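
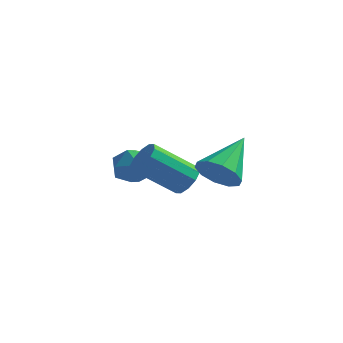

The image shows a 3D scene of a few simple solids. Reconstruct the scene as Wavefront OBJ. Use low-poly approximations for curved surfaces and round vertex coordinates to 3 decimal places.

v -2.903 0.721 0.974
v -2.202 0.817 1.138
v -2.878 -0.337 1.482
v -2.177 -0.241 1.646
v -2.685 0.155 1.979
v -2.7 0.809 1.666
v -2.38 -0.329 0.954
v -2.395 0.325 0.641
v -1.879 0.167 1.125
v -2.067 0.467 1.759
v -3.013 0.013 0.861
v -3.201 0.313 1.495
v 0.793 -1.957 2.64
v 1.382 -2.258 2.925
v 1.087 -0.603 3.46
v 1.5 -2.055 2.547
v 1.348 -1.814 2.205
v 0.984 -1.628 2.029
v 0.547 -1.568 2.086
v 0.204 -1.656 2.355
v 0.086 -1.859 2.733
v 0.237 -2.1 3.075
v 0.601 -2.286 3.251
v 1.038 -2.346 3.194
v -0.8 0.042 1.126
v -0.551 0.315 1.561
v -1.711 -0.23 2.568
v -1.96 -0.502 2.134
v -0.783 0.535 1.412
v -1.943 -0.01 2.42
v -1.021 0.567 1.155
v -2.181 0.022 2.162
v -1.175 0.398 0.887
v -2.335 -0.147 1.894
v -1.186 0.094 0.71
v -2.346 -0.451 1.717
v -1.049 -0.23 0.692
v -2.209 -0.775 1.699
v -0.817 -0.45 0.84
v -1.977 -0.995 1.848
v -0.579 -0.482 1.098
v -1.739 -1.027 2.105
v -0.425 -0.313 1.366
v -1.585 -0.858 2.373
v -0.414 -0.009 1.543
v -1.574 -0.554 2.55
f 1 12 6
f 1 6 2
f 1 2 8
f 1 8 11
f 1 11 12
f 2 6 10
f 6 12 5
f 12 11 3
f 11 8 7
f 8 2 9
f 4 10 5
f 4 5 3
f 4 3 7
f 4 7 9
f 4 9 10
f 5 10 6
f 3 5 12
f 7 3 11
f 9 7 8
f 10 9 2
f 14 13 16
f 14 16 15
f 16 13 17
f 16 17 15
f 17 13 18
f 17 18 15
f 18 13 19
f 18 19 15
f 19 13 20
f 19 20 15
f 20 13 21
f 20 21 15
f 21 13 22
f 21 22 15
f 22 13 23
f 22 23 15
f 23 13 24
f 23 24 15
f 24 13 14
f 24 14 15
f 26 25 29
f 26 29 27
f 27 29 30
f 27 30 28
f 29 25 31
f 29 31 30
f 30 31 32
f 30 32 28
f 31 25 33
f 31 33 32
f 32 33 34
f 32 34 28
f 33 25 35
f 33 35 34
f 34 35 36
f 34 36 28
f 35 25 37
f 35 37 36
f 36 37 38
f 36 38 28
f 37 25 39
f 37 39 38
f 38 39 40
f 38 40 28
f 39 25 41
f 39 41 40
f 40 41 42
f 40 42 28
f 41 25 43
f 41 43 42
f 42 43 44
f 42 44 28
f 43 25 45
f 43 45 44
f 44 45 46
f 44 46 28
f 45 25 26
f 45 26 46
f 46 26 27
f 46 27 28



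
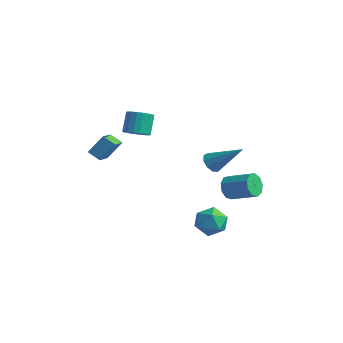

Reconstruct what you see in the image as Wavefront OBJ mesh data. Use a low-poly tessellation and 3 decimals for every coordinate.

v 2.112 1.327 1.194
v 2.528 0.915 0.911
v 3.628 1.953 2.506
v 2.541 1.309 0.706
v 2.354 1.712 0.73
v 2.054 1.934 0.971
v 1.781 1.872 1.316
v 1.663 1.555 1.605
v 1.755 1.131 1.701
v 2.014 0.798 1.56
v 2.319 0.713 1.248
v -3.7 -1.644 1.032
v -3.276 -0.938 2.05
v -4.214 -0.537 0.478
v -3.789 0.169 1.497
v -2.991 -1.509 0.643
v -2.566 -0.803 1.662
v -3.504 -0.402 0.09
v -3.08 0.304 1.108
v -2.878 1.171 1.49
v -2.187 1.114 1.748
v -2.53 1.811 2.827
v -3.222 1.869 2.57
v -2.177 1.392 1.571
v -2.52 2.089 2.65
v -2.305 1.626 1.379
v -2.649 2.323 2.458
v -2.547 1.77 1.209
v -2.891 2.468 2.288
v -2.855 1.796 1.094
v -3.199 2.493 2.173
v -3.167 1.698 1.058
v -3.511 2.395 2.137
v -3.423 1.495 1.108
v -3.766 2.193 2.187
v -3.57 1.229 1.233
v -3.913 1.926 2.312
v -3.58 0.951 1.41
v -3.923 1.648 2.489
v -3.451 0.717 1.602
v -3.795 1.414 2.681
v -3.209 0.572 1.772
v -3.553 1.27 2.851
v -2.901 0.547 1.887
v -3.245 1.244 2.966
v -2.589 0.645 1.923
v -2.933 1.342 3.002
v -2.334 0.847 1.873
v -2.677 1.545 2.952
v 3.507 0.485 -1.802
v 4.232 0.063 -1.343
v 2.888 -0.903 -2.097
v 3.613 -1.325 -1.638
v 2.97 -0.812 -1.148
v 3.353 0.046 -0.966
v 3.767 -0.886 -2.474
v 4.15 -0.028 -2.292
v 4.393 -0.784 -1.758
v 3.901 -0.738 -0.939
v 3.219 -0.102 -2.501
v 2.727 -0.056 -1.682
v 2.374 2.411 -1.088
v 2.582 2.734 -1.732
v 3.995 3.092 -1.096
v 3.786 2.769 -0.452
v 2.357 3.08 -1.427
v 3.77 3.437 -0.791
v 2.14 3.113 -0.963
v 3.553 3.47 -0.327
v 2.032 2.818 -0.558
v 3.445 3.175 0.078
v 2.084 2.332 -0.401
v 3.497 2.69 0.235
v 2.272 1.884 -0.565
v 3.684 2.241 0.071
v 2.507 1.682 -0.974
v 3.92 2.04 -0.338
v 2.68 1.822 -1.436
v 4.092 2.179 -0.8
v 2.709 2.237 -1.736
v 4.122 2.595 -1.1
f 2 1 4
f 2 4 3
f 4 1 5
f 4 5 3
f 5 1 6
f 5 6 3
f 6 1 7
f 6 7 3
f 7 1 8
f 7 8 3
f 8 1 9
f 8 9 3
f 9 1 10
f 9 10 3
f 10 1 11
f 10 11 3
f 11 1 2
f 11 2 3
f 13 15 12
f 16 13 12
f 12 15 14
f 14 16 12
f 13 19 15
f 17 13 16
f 17 19 13
f 15 19 14
f 18 16 14
f 14 19 18
f 18 17 16
f 19 17 18
f 21 20 24
f 21 24 22
f 22 24 25
f 22 25 23
f 24 20 26
f 24 26 25
f 25 26 27
f 25 27 23
f 26 20 28
f 26 28 27
f 27 28 29
f 27 29 23
f 28 20 30
f 28 30 29
f 29 30 31
f 29 31 23
f 30 20 32
f 30 32 31
f 31 32 33
f 31 33 23
f 32 20 34
f 32 34 33
f 33 34 35
f 33 35 23
f 34 20 36
f 34 36 35
f 35 36 37
f 35 37 23
f 36 20 38
f 36 38 37
f 37 38 39
f 37 39 23
f 38 20 40
f 38 40 39
f 39 40 41
f 39 41 23
f 40 20 42
f 40 42 41
f 41 42 43
f 41 43 23
f 42 20 44
f 42 44 43
f 43 44 45
f 43 45 23
f 44 20 46
f 44 46 45
f 45 46 47
f 45 47 23
f 46 20 48
f 46 48 47
f 47 48 49
f 47 49 23
f 48 20 21
f 48 21 49
f 49 21 22
f 49 22 23
f 50 61 55
f 50 55 51
f 50 51 57
f 50 57 60
f 50 60 61
f 51 55 59
f 55 61 54
f 61 60 52
f 60 57 56
f 57 51 58
f 53 59 54
f 53 54 52
f 53 52 56
f 53 56 58
f 53 58 59
f 54 59 55
f 52 54 61
f 56 52 60
f 58 56 57
f 59 58 51
f 63 62 66
f 63 66 64
f 64 66 67
f 64 67 65
f 66 62 68
f 66 68 67
f 67 68 69
f 67 69 65
f 68 62 70
f 68 70 69
f 69 70 71
f 69 71 65
f 70 62 72
f 70 72 71
f 71 72 73
f 71 73 65
f 72 62 74
f 72 74 73
f 73 74 75
f 73 75 65
f 74 62 76
f 74 76 75
f 75 76 77
f 75 77 65
f 76 62 78
f 76 78 77
f 77 78 79
f 77 79 65
f 78 62 80
f 78 80 79
f 79 80 81
f 79 81 65
f 80 62 63
f 80 63 81
f 81 63 64
f 81 64 65



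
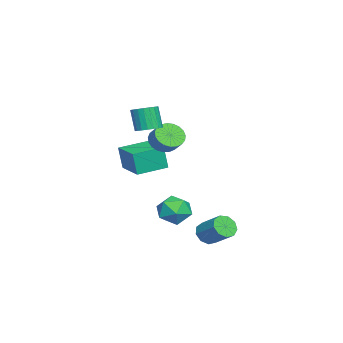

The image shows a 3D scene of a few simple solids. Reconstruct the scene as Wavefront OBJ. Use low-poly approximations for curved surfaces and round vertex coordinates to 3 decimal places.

v -1.569 -0.208 1.595
v -1.182 0.24 0.866
v -0.543 0.777 1.536
v -0.931 0.328 2.265
v -1.478 0.477 0.959
v -0.839 1.014 1.629
v -1.79 0.596 1.162
v -1.152 1.133 1.832
v -2.065 0.575 1.439
v -1.426 1.112 2.109
v -2.253 0.419 1.744
v -1.614 0.956 2.414
v -2.323 0.155 2.023
v -1.685 0.691 2.693
v -2.263 -0.173 2.228
v -1.625 0.364 2.898
v -2.083 -0.506 2.324
v -1.444 0.03 2.994
v -1.814 -0.788 2.293
v -1.176 -0.252 2.963
v -1.503 -0.97 2.142
v -0.864 -0.433 2.812
v -1.203 -1.02 1.896
v -0.564 -0.483 2.566
v -0.967 -0.93 1.598
v -0.328 -0.393 2.268
v -0.835 -0.715 1.3
v -0.196 -0.178 1.97
v -0.829 -0.412 1.053
v -0.19 0.125 1.722
v -0.952 -0.074 0.899
v -0.313 0.462 1.569
v -3.233 -2.963 -1.312
v -3.198 -3.214 0.278
v -4.376 -1.383 -1.037
v -4.342 -1.633 0.553
v -1.458 -1.707 -1.153
v -1.424 -1.957 0.437
v -2.602 -0.126 -0.878
v -2.567 -0.377 0.712
v 0.922 1.767 -2.245
v 1.896 2.119 -2.711
v 1.464 0.021 -2.429
v 2.438 0.373 -2.895
v 2.233 0.562 -1.794
v 1.899 1.642 -1.68
v 1.461 0.498 -3.46
v 1.127 1.578 -3.346
v 2.23 1.334 -3.461
v 2.707 1.374 -2.431
v 0.653 0.766 -2.709
v 1.13 0.806 -1.679
v 1.882 2.971 -4.132
v 2.383 3.133 -4.747
v 3.199 4.271 -3.784
v 2.698 4.109 -3.168
v 1.942 3.467 -4.769
v 2.758 4.605 -3.806
v 1.473 3.57 -4.493
v 2.289 4.708 -3.529
v 1.195 3.392 -4.047
v 2.011 4.53 -3.084
v 1.239 3.017 -3.642
v 2.055 4.155 -2.678
v 1.583 2.621 -3.465
v 2.399 3.759 -2.502
v 2.068 2.388 -3.601
v 2.884 3.526 -2.637
v 2.465 2.428 -3.985
v 3.281 3.567 -3.021
v 2.59 2.722 -4.437
v 3.406 3.861 -3.474
v 0.068 -0.7 2.968
v 0.686 -1.206 3.009
v 0.31 -1.546 4.474
v -0.308 -1.04 4.432
v 0.824 -0.921 3.111
v 0.447 -1.26 4.575
v 0.83 -0.597 3.187
v 0.454 -0.937 4.652
v 0.705 -0.292 3.226
v 0.329 -0.631 4.691
v 0.47 -0.056 3.22
v 0.094 -0.396 4.685
v 0.165 0.067 3.17
v -0.211 -0.272 4.635
v -0.156 0.058 3.086
v -0.532 -0.281 4.551
v -0.439 -0.082 2.981
v -0.815 -0.421 4.445
v -0.634 -0.329 2.873
v -1.01 -0.668 4.338
v -0.708 -0.64 2.782
v -1.084 -0.98 4.247
v -0.647 -0.962 2.723
v -1.024 -1.301 4.188
v -0.463 -1.239 2.706
v -0.839 -1.578 4.171
v -0.187 -1.422 2.735
v -0.563 -1.761 4.2
v 0.133 -1.481 2.804
v -0.243 -1.82 4.268
v 0.442 -1.404 2.901
v 0.066 -1.744 4.365
f 2 1 5
f 2 5 3
f 3 5 6
f 3 6 4
f 5 1 7
f 5 7 6
f 6 7 8
f 6 8 4
f 7 1 9
f 7 9 8
f 8 9 10
f 8 10 4
f 9 1 11
f 9 11 10
f 10 11 12
f 10 12 4
f 11 1 13
f 11 13 12
f 12 13 14
f 12 14 4
f 13 1 15
f 13 15 14
f 14 15 16
f 14 16 4
f 15 1 17
f 15 17 16
f 16 17 18
f 16 18 4
f 17 1 19
f 17 19 18
f 18 19 20
f 18 20 4
f 19 1 21
f 19 21 20
f 20 21 22
f 20 22 4
f 21 1 23
f 21 23 22
f 22 23 24
f 22 24 4
f 23 1 25
f 23 25 24
f 24 25 26
f 24 26 4
f 25 1 27
f 25 27 26
f 26 27 28
f 26 28 4
f 27 1 29
f 27 29 28
f 28 29 30
f 28 30 4
f 29 1 31
f 29 31 30
f 30 31 32
f 30 32 4
f 31 1 2
f 31 2 32
f 32 2 3
f 32 3 4
f 34 36 33
f 37 34 33
f 33 36 35
f 35 37 33
f 34 40 36
f 38 34 37
f 38 40 34
f 36 40 35
f 39 37 35
f 35 40 39
f 39 38 37
f 40 38 39
f 41 52 46
f 41 46 42
f 41 42 48
f 41 48 51
f 41 51 52
f 42 46 50
f 46 52 45
f 52 51 43
f 51 48 47
f 48 42 49
f 44 50 45
f 44 45 43
f 44 43 47
f 44 47 49
f 44 49 50
f 45 50 46
f 43 45 52
f 47 43 51
f 49 47 48
f 50 49 42
f 54 53 57
f 54 57 55
f 55 57 58
f 55 58 56
f 57 53 59
f 57 59 58
f 58 59 60
f 58 60 56
f 59 53 61
f 59 61 60
f 60 61 62
f 60 62 56
f 61 53 63
f 61 63 62
f 62 63 64
f 62 64 56
f 63 53 65
f 63 65 64
f 64 65 66
f 64 66 56
f 65 53 67
f 65 67 66
f 66 67 68
f 66 68 56
f 67 53 69
f 67 69 68
f 68 69 70
f 68 70 56
f 69 53 71
f 69 71 70
f 70 71 72
f 70 72 56
f 71 53 54
f 71 54 72
f 72 54 55
f 72 55 56
f 74 73 77
f 74 77 75
f 75 77 78
f 75 78 76
f 77 73 79
f 77 79 78
f 78 79 80
f 78 80 76
f 79 73 81
f 79 81 80
f 80 81 82
f 80 82 76
f 81 73 83
f 81 83 82
f 82 83 84
f 82 84 76
f 83 73 85
f 83 85 84
f 84 85 86
f 84 86 76
f 85 73 87
f 85 87 86
f 86 87 88
f 86 88 76
f 87 73 89
f 87 89 88
f 88 89 90
f 88 90 76
f 89 73 91
f 89 91 90
f 90 91 92
f 90 92 76
f 91 73 93
f 91 93 92
f 92 93 94
f 92 94 76
f 93 73 95
f 93 95 94
f 94 95 96
f 94 96 76
f 95 73 97
f 95 97 96
f 96 97 98
f 96 98 76
f 97 73 99
f 97 99 98
f 98 99 100
f 98 100 76
f 99 73 101
f 99 101 100
f 100 101 102
f 100 102 76
f 101 73 103
f 101 103 102
f 102 103 104
f 102 104 76
f 103 73 74
f 103 74 104
f 104 74 75
f 104 75 76



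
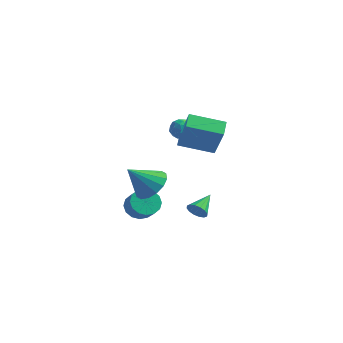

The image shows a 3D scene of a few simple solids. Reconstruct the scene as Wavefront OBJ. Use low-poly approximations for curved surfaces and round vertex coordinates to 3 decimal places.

v -4.253 -0.577 -3.454
v -3.939 -1.118 -4.088
v -3.253 -1.643 -3.299
v -3.567 -1.103 -2.666
v -3.657 -0.754 -4.091
v -2.971 -1.279 -3.303
v -3.534 -0.343 -3.924
v -2.848 -0.868 -3.135
v -3.604 0.006 -3.631
v -2.918 -0.52 -2.842
v -3.848 0.198 -3.29
v -3.162 -0.327 -2.502
v -4.201 0.183 -2.994
v -3.514 -0.343 -2.205
v -4.567 -0.037 -2.821
v -3.881 -0.562 -2.032
v -4.849 -0.401 -2.817
v -4.163 -0.926 -2.029
v -4.972 -0.812 -2.985
v -4.286 -1.337 -2.196
v -4.902 -1.16 -3.278
v -4.216 -1.686 -2.489
v -4.658 -1.353 -3.618
v -3.972 -1.878 -2.83
v -4.306 -1.337 -3.915
v -3.619 -1.863 -3.126
v -2.81 1.438 2.337
v -2.115 1.46 2.228
v -2.785 0.3 2.272
v -2.09 0.322 2.163
v -2.353 0.498 2.792
v -2.368 1.201 2.832
v -2.532 0.559 1.668
v -2.547 1.262 1.708
v -1.942 0.916 1.814
v -1.832 0.879 2.509
v -3.068 0.881 1.991
v -2.958 0.844 2.686
v -2.465 1.549 2.288
v -2.435 0.211 2.212
v -2.59 0.315 2.582
v -2.181 0.328 2.517
v -2.614 1.397 2.644
v -2.205 1.41 2.579
v -2.345 0.844 2.911
v -2.695 0.35 1.921
v -2.286 0.363 1.856
v -2.719 1.432 1.983
v -2.31 1.445 1.918
v -2.555 0.916 1.589
v -1.955 1.242 1.981
v -1.94 0.573 1.942
v -2.2 0.712 1.652
v -2.209 1.126 1.675
v -1.89 1.22 2.389
v -1.875 0.551 2.351
v -2.03 0.655 2.721
v -2.039 1.068 2.744
v -1.788 0.901 2.146
v -3.025 1.209 2.149
v -3.01 0.54 2.111
v -2.861 0.692 1.756
v -2.87 1.105 1.779
v -2.96 1.187 2.558
v -2.945 0.518 2.519
v -2.691 0.634 2.825
v -2.7 1.048 2.848
v -3.112 0.859 2.354
v 0.168 -2.511 -1.578
v 0.475 -2.753 -1.097
v 0.292 -1.209 -1.002
v 0.702 -2.68 -1.312
v 0.786 -2.561 -1.598
v 0.704 -2.429 -1.879
v 0.478 -2.319 -2.079
v 0.17 -2.261 -2.145
v -0.139 -2.269 -2.059
v -0.366 -2.343 -1.844
v -0.45 -2.462 -1.558
v -0.368 -2.594 -1.277
v -0.142 -2.704 -1.077
v 0.166 -2.762 -1.011
v -1.369 -1.744 2.558
v -0.624 -2.211 4.354
v -1.679 -0.792 2.934
v -0.934 -1.259 4.73
v 0.394 -0.961 2.03
v 1.139 -1.428 3.826
v 0.084 -0.009 2.406
v 0.829 -0.476 4.202
v -2.662 -2.173 -0.551
v -1.785 -2.102 0.11
v -3.618 -3.027 0.811
v -2.08 -1.623 0.204
v -2.53 -1.292 0.095
v -3.016 -1.197 -0.186
v -3.407 -1.363 -0.565
v -3.598 -1.746 -0.94
v -3.539 -2.244 -1.211
v -3.245 -2.722 -1.305
v -2.794 -3.053 -1.196
v -2.308 -3.149 -0.915
v -1.917 -2.982 -0.536
v -1.726 -2.599 -0.161
f 2 1 5
f 2 5 3
f 3 5 6
f 3 6 4
f 5 1 7
f 5 7 6
f 6 7 8
f 6 8 4
f 7 1 9
f 7 9 8
f 8 9 10
f 8 10 4
f 9 1 11
f 9 11 10
f 10 11 12
f 10 12 4
f 11 1 13
f 11 13 12
f 12 13 14
f 12 14 4
f 13 1 15
f 13 15 14
f 14 15 16
f 14 16 4
f 15 1 17
f 15 17 16
f 16 17 18
f 16 18 4
f 17 1 19
f 17 19 18
f 18 19 20
f 18 20 4
f 19 1 21
f 19 21 20
f 20 21 22
f 20 22 4
f 21 1 23
f 21 23 22
f 22 23 24
f 22 24 4
f 23 1 25
f 23 25 24
f 24 25 26
f 24 26 4
f 25 1 2
f 25 2 26
f 26 2 3
f 26 3 4
f 27 64 43
f 64 38 67
f 43 67 32
f 64 67 43
f 27 43 39
f 43 32 44
f 39 44 28
f 43 44 39
f 27 39 48
f 39 28 49
f 48 49 34
f 39 49 48
f 27 48 60
f 48 34 63
f 60 63 37
f 48 63 60
f 27 60 64
f 60 37 68
f 64 68 38
f 60 68 64
f 28 44 55
f 44 32 58
f 55 58 36
f 44 58 55
f 32 67 45
f 67 38 66
f 45 66 31
f 67 66 45
f 38 68 65
f 68 37 61
f 65 61 29
f 68 61 65
f 37 63 62
f 63 34 50
f 62 50 33
f 63 50 62
f 34 49 54
f 49 28 51
f 54 51 35
f 49 51 54
f 30 56 42
f 56 36 57
f 42 57 31
f 56 57 42
f 30 42 40
f 42 31 41
f 40 41 29
f 42 41 40
f 30 40 47
f 40 29 46
f 47 46 33
f 40 46 47
f 30 47 52
f 47 33 53
f 52 53 35
f 47 53 52
f 30 52 56
f 52 35 59
f 56 59 36
f 52 59 56
f 31 57 45
f 57 36 58
f 45 58 32
f 57 58 45
f 29 41 65
f 41 31 66
f 65 66 38
f 41 66 65
f 33 46 62
f 46 29 61
f 62 61 37
f 46 61 62
f 35 53 54
f 53 33 50
f 54 50 34
f 53 50 54
f 36 59 55
f 59 35 51
f 55 51 28
f 59 51 55
f 70 69 72
f 70 72 71
f 72 69 73
f 72 73 71
f 73 69 74
f 73 74 71
f 74 69 75
f 74 75 71
f 75 69 76
f 75 76 71
f 76 69 77
f 76 77 71
f 77 69 78
f 77 78 71
f 78 69 79
f 78 79 71
f 79 69 80
f 79 80 71
f 80 69 81
f 80 81 71
f 81 69 82
f 81 82 71
f 82 69 70
f 82 70 71
f 84 86 83
f 87 84 83
f 83 86 85
f 85 87 83
f 84 90 86
f 88 84 87
f 88 90 84
f 86 90 85
f 89 87 85
f 85 90 89
f 89 88 87
f 90 88 89
f 92 91 94
f 92 94 93
f 94 91 95
f 94 95 93
f 95 91 96
f 95 96 93
f 96 91 97
f 96 97 93
f 97 91 98
f 97 98 93
f 98 91 99
f 98 99 93
f 99 91 100
f 99 100 93
f 100 91 101
f 100 101 93
f 101 91 102
f 101 102 93
f 102 91 103
f 102 103 93
f 103 91 104
f 103 104 93
f 104 91 92
f 104 92 93



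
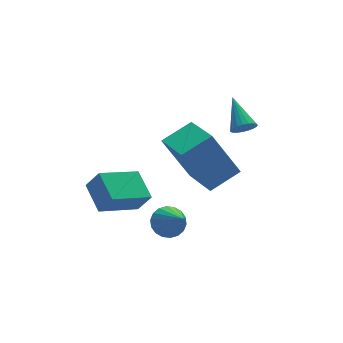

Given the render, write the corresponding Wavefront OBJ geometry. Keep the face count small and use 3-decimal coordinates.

v 1.483 -1.729 -0.747
v 0.609 -1.118 1.143
v 1.624 0.168 -1.295
v 0.751 0.78 0.594
v 2.769 -1.66 -0.174
v 1.896 -1.048 1.715
v 2.911 0.238 -0.723
v 2.037 0.849 1.167
v 2.765 -1.834 2.39
v 3.056 -1.627 2.012
v 2.955 -0.606 3.21
v 2.858 -1.56 1.958
v 2.643 -1.541 1.978
v 2.45 -1.572 2.07
v 2.311 -1.648 2.217
v 2.25 -1.757 2.393
v 2.279 -1.879 2.57
v 2.391 -1.994 2.715
v 2.568 -2.08 2.803
v 2.779 -2.125 2.821
v 2.988 -2.119 2.764
v 3.157 -2.064 2.642
v 3.259 -1.969 2.476
v 3.276 -1.851 2.296
v 3.204 -1.73 2.131
v -0.299 0.669 -2.912
v -2.01 0.461 -2.24
v -0.231 1.937 -2.347
v -1.942 1.729 -1.675
v 0.082 0.271 -2.065
v -1.629 0.063 -1.393
v 0.15 1.539 -1.5
v -1.561 1.331 -0.828
v -0.324 -1.922 -1.689
v 0.299 -2.134 -1.895
v -0.376 -3.238 -0.491
v 0.366 -1.934 -1.672
v 0.295 -1.731 -1.452
v 0.102 -1.566 -1.28
v -0.175 -1.472 -1.188
v -0.482 -1.467 -1.196
v -0.758 -1.552 -1.301
v -0.948 -1.71 -1.483
v -1.014 -1.911 -1.706
v -0.943 -2.113 -1.926
v -0.75 -2.278 -2.098
v -0.473 -2.373 -2.19
v -0.166 -2.378 -2.182
v 0.11 -2.293 -2.077
f 2 4 1
f 5 2 1
f 1 4 3
f 3 5 1
f 2 8 4
f 6 2 5
f 6 8 2
f 4 8 3
f 7 5 3
f 3 8 7
f 7 6 5
f 8 6 7
f 10 9 12
f 10 12 11
f 12 9 13
f 12 13 11
f 13 9 14
f 13 14 11
f 14 9 15
f 14 15 11
f 15 9 16
f 15 16 11
f 16 9 17
f 16 17 11
f 17 9 18
f 17 18 11
f 18 9 19
f 18 19 11
f 19 9 20
f 19 20 11
f 20 9 21
f 20 21 11
f 21 9 22
f 21 22 11
f 22 9 23
f 22 23 11
f 23 9 24
f 23 24 11
f 24 9 25
f 24 25 11
f 25 9 10
f 25 10 11
f 27 29 26
f 30 27 26
f 26 29 28
f 28 30 26
f 27 33 29
f 31 27 30
f 31 33 27
f 29 33 28
f 32 30 28
f 28 33 32
f 32 31 30
f 33 31 32
f 35 34 37
f 35 37 36
f 37 34 38
f 37 38 36
f 38 34 39
f 38 39 36
f 39 34 40
f 39 40 36
f 40 34 41
f 40 41 36
f 41 34 42
f 41 42 36
f 42 34 43
f 42 43 36
f 43 34 44
f 43 44 36
f 44 34 45
f 44 45 36
f 45 34 46
f 45 46 36
f 46 34 47
f 46 47 36
f 47 34 48
f 47 48 36
f 48 34 49
f 48 49 36
f 49 34 35
f 49 35 36



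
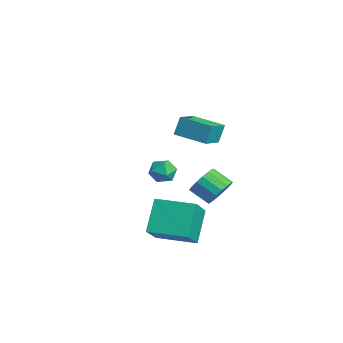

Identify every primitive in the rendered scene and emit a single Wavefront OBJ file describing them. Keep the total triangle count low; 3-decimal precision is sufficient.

v 3.317 -2.967 -2.809
v 2.3 -2.116 -1.169
v 1.966 -1.932 -4.186
v 0.948 -1.08 -2.545
v 4.672 -1.26 -2.855
v 3.654 -0.408 -1.214
v 3.32 -0.224 -4.231
v 2.303 0.627 -2.591
v -2.643 0.876 -2.158
v -1.969 0.816 -1.658
v -2.791 -0.476 -2.122
v -2.117 -0.536 -1.622
v -2.826 -0.19 -1.332
v -2.735 0.646 -1.354
v -2.025 -0.306 -2.426
v -1.934 0.53 -2.448
v -1.587 0.085 -1.824
v -2.082 0.157 -1.148
v -2.678 0.183 -2.632
v -3.173 0.255 -1.956
v 2.32 -1.091 3.193
v 2.174 -0.694 4.252
v 1.366 0.005 2.651
v 1.22 0.401 3.71
v 3.72 0.019 2.97
v 3.574 0.415 4.029
v 2.766 1.114 2.428
v 2.62 1.511 3.487
v 2.167 1.512 -1.543
v 2.712 0.766 -1.644
v 1.878 0.061 -0.938
v 1.333 0.808 -0.837
v 2.864 0.959 -1.273
v 2.03 0.254 -0.567
v 2.855 1.278 -0.963
v 2.022 0.574 -0.257
v 2.689 1.652 -0.786
v 1.856 0.947 -0.081
v 2.404 1.993 -0.783
v 1.57 1.289 -0.077
v 2.064 2.224 -0.954
v 1.23 1.52 -0.248
v 1.748 2.293 -1.259
v 0.914 1.588 -0.554
v 1.527 2.182 -1.63
v 0.694 1.477 -0.924
v 1.454 1.918 -1.981
v 0.62 1.213 -1.275
v 1.543 1.561 -2.231
v 0.709 0.856 -1.525
v 1.776 1.193 -2.324
v 0.942 0.488 -1.618
v 2.098 0.898 -2.238
v 1.264 0.193 -1.532
v 2.436 0.744 -1.992
v 1.602 0.039 -1.287
f 2 4 1
f 5 2 1
f 1 4 3
f 3 5 1
f 2 8 4
f 6 2 5
f 6 8 2
f 4 8 3
f 7 5 3
f 3 8 7
f 7 6 5
f 8 6 7
f 9 20 14
f 9 14 10
f 9 10 16
f 9 16 19
f 9 19 20
f 10 14 18
f 14 20 13
f 20 19 11
f 19 16 15
f 16 10 17
f 12 18 13
f 12 13 11
f 12 11 15
f 12 15 17
f 12 17 18
f 13 18 14
f 11 13 20
f 15 11 19
f 17 15 16
f 18 17 10
f 22 24 21
f 25 22 21
f 21 24 23
f 23 25 21
f 22 28 24
f 26 22 25
f 26 28 22
f 24 28 23
f 27 25 23
f 23 28 27
f 27 26 25
f 28 26 27
f 30 29 33
f 30 33 31
f 31 33 34
f 31 34 32
f 33 29 35
f 33 35 34
f 34 35 36
f 34 36 32
f 35 29 37
f 35 37 36
f 36 37 38
f 36 38 32
f 37 29 39
f 37 39 38
f 38 39 40
f 38 40 32
f 39 29 41
f 39 41 40
f 40 41 42
f 40 42 32
f 41 29 43
f 41 43 42
f 42 43 44
f 42 44 32
f 43 29 45
f 43 45 44
f 44 45 46
f 44 46 32
f 45 29 47
f 45 47 46
f 46 47 48
f 46 48 32
f 47 29 49
f 47 49 48
f 48 49 50
f 48 50 32
f 49 29 51
f 49 51 50
f 50 51 52
f 50 52 32
f 51 29 53
f 51 53 52
f 52 53 54
f 52 54 32
f 53 29 55
f 53 55 54
f 54 55 56
f 54 56 32
f 55 29 30
f 55 30 56
f 56 30 31
f 56 31 32



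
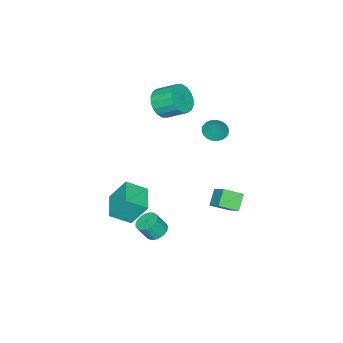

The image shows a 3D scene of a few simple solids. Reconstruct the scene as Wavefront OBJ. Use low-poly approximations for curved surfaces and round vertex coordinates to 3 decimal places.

v 0.613 -3.7 -4.904
v 1.484 -4.642 -4.108
v 0.158 -2.806 -3.35
v 1.029 -3.747 -2.553
v 1.991 -2.613 -5.127
v 2.862 -3.554 -4.33
v 1.536 -1.718 -3.572
v 2.407 -2.66 -2.776
v -4.224 -1.14 -0.033
v -3.756 -0.602 -0.418
v -3.756 -0.64 1.233
v -4.043 -0.43 -0.38
v -4.361 -0.381 -0.282
v -4.656 -0.463 -0.141
v -4.876 -0.662 0.019
v -4.983 -0.943 0.169
v -4.959 -1.259 0.285
v -4.808 -1.554 0.345
v -4.556 -1.777 0.34
v -4.246 -1.89 0.271
v -3.933 -1.874 0.148
v -3.67 -1.73 -0.005
v -3.503 -1.484 -0.164
v -3.46 -1.179 -0.3
v -3.55 -0.867 -0.39
v -2.688 1.392 -3.565
v -1.912 0.507 -3.037
v -2.129 2.434 -2.642
v -1.353 1.549 -2.114
v -1.847 1.651 -4.366
v -1.071 0.766 -3.838
v -1.288 2.693 -3.443
v -0.512 1.808 -2.915
v 3.581 0.496 -2.939
v 4.202 0.341 -3.269
v 4.62 -0.07 -2.292
v 3.999 0.084 -1.961
v 4.25 0.62 -3.173
v 4.668 0.209 -2.195
v 4.183 0.878 -3.035
v 4.602 0.466 -2.058
v 4.012 1.07 -2.882
v 4.43 0.658 -1.904
v 3.767 1.162 -2.738
v 4.185 0.75 -1.76
v 3.489 1.139 -2.628
v 3.907 0.727 -1.651
v 3.227 1.005 -2.573
v 3.645 0.593 -1.595
v 3.026 0.783 -2.581
v 3.444 0.371 -1.603
v 2.921 0.511 -2.65
v 3.34 0.099 -1.673
v 2.931 0.237 -2.77
v 3.349 -0.175 -1.792
v 3.053 0.007 -2.918
v 3.471 -0.404 -1.941
v 3.266 -0.138 -3.071
v 3.684 -0.55 -2.093
v 3.533 -0.173 -3.2
v 3.951 -0.585 -2.223
v 3.809 -0.093 -3.284
v 4.227 -0.505 -2.307
v 4.046 0.089 -3.309
v 4.464 -0.323 -2.331
v -2.501 -3.776 2.285
v -1.913 -4.148 3.085
v -2.25 -2.895 3.915
v -2.839 -2.524 3.115
v -1.602 -3.898 2.833
v -1.939 -2.645 3.663
v -1.47 -3.623 2.473
v -1.807 -2.37 3.303
v -1.541 -3.38 2.076
v -1.878 -2.127 2.905
v -1.803 -3.214 1.72
v -2.14 -1.961 2.549
v -2.203 -3.16 1.476
v -2.54 -1.907 2.305
v -2.662 -3.229 1.392
v -2.999 -1.976 2.222
v -3.09 -3.405 1.485
v -3.427 -2.152 2.315
v -3.401 -3.655 1.737
v -3.738 -2.402 2.567
v -3.533 -3.93 2.097
v -3.87 -2.677 2.927
v -3.462 -4.173 2.495
v -3.799 -2.92 3.324
v -3.2 -4.339 2.851
v -3.537 -3.086 3.68
v -2.8 -4.393 3.095
v -3.137 -3.14 3.924
v -2.341 -4.324 3.178
v -2.678 -3.071 4.008
f 2 4 1
f 5 2 1
f 1 4 3
f 3 5 1
f 2 8 4
f 6 2 5
f 6 8 2
f 4 8 3
f 7 5 3
f 3 8 7
f 7 6 5
f 8 6 7
f 10 9 12
f 10 12 11
f 12 9 13
f 12 13 11
f 13 9 14
f 13 14 11
f 14 9 15
f 14 15 11
f 15 9 16
f 15 16 11
f 16 9 17
f 16 17 11
f 17 9 18
f 17 18 11
f 18 9 19
f 18 19 11
f 19 9 20
f 19 20 11
f 20 9 21
f 20 21 11
f 21 9 22
f 21 22 11
f 22 9 23
f 22 23 11
f 23 9 24
f 23 24 11
f 24 9 25
f 24 25 11
f 25 9 10
f 25 10 11
f 27 29 26
f 30 27 26
f 26 29 28
f 28 30 26
f 27 33 29
f 31 27 30
f 31 33 27
f 29 33 28
f 32 30 28
f 28 33 32
f 32 31 30
f 33 31 32
f 35 34 38
f 35 38 36
f 36 38 39
f 36 39 37
f 38 34 40
f 38 40 39
f 39 40 41
f 39 41 37
f 40 34 42
f 40 42 41
f 41 42 43
f 41 43 37
f 42 34 44
f 42 44 43
f 43 44 45
f 43 45 37
f 44 34 46
f 44 46 45
f 45 46 47
f 45 47 37
f 46 34 48
f 46 48 47
f 47 48 49
f 47 49 37
f 48 34 50
f 48 50 49
f 49 50 51
f 49 51 37
f 50 34 52
f 50 52 51
f 51 52 53
f 51 53 37
f 52 34 54
f 52 54 53
f 53 54 55
f 53 55 37
f 54 34 56
f 54 56 55
f 55 56 57
f 55 57 37
f 56 34 58
f 56 58 57
f 57 58 59
f 57 59 37
f 58 34 60
f 58 60 59
f 59 60 61
f 59 61 37
f 60 34 62
f 60 62 61
f 61 62 63
f 61 63 37
f 62 34 64
f 62 64 63
f 63 64 65
f 63 65 37
f 64 34 35
f 64 35 65
f 65 35 36
f 65 36 37
f 67 66 70
f 67 70 68
f 68 70 71
f 68 71 69
f 70 66 72
f 70 72 71
f 71 72 73
f 71 73 69
f 72 66 74
f 72 74 73
f 73 74 75
f 73 75 69
f 74 66 76
f 74 76 75
f 75 76 77
f 75 77 69
f 76 66 78
f 76 78 77
f 77 78 79
f 77 79 69
f 78 66 80
f 78 80 79
f 79 80 81
f 79 81 69
f 80 66 82
f 80 82 81
f 81 82 83
f 81 83 69
f 82 66 84
f 82 84 83
f 83 84 85
f 83 85 69
f 84 66 86
f 84 86 85
f 85 86 87
f 85 87 69
f 86 66 88
f 86 88 87
f 87 88 89
f 87 89 69
f 88 66 90
f 88 90 89
f 89 90 91
f 89 91 69
f 90 66 92
f 90 92 91
f 91 92 93
f 91 93 69
f 92 66 94
f 92 94 93
f 93 94 95
f 93 95 69
f 94 66 67
f 94 67 95
f 95 67 68
f 95 68 69



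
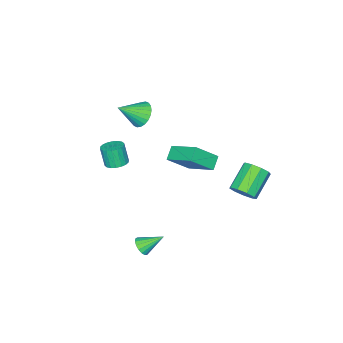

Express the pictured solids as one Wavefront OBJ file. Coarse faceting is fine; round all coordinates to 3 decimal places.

v 2.792 1.494 -3.983
v 3.239 1.895 -3.971
v 2.008 2.346 -3.177
v 3.085 1.971 -4.201
v 2.864 1.937 -4.381
v 2.626 1.803 -4.47
v 2.427 1.597 -4.447
v 2.311 1.368 -4.318
v 2.306 1.168 -4.112
v 2.412 1.043 -3.876
v 2.605 1.021 -3.665
v 2.841 1.108 -3.526
v 3.066 1.283 -3.492
v 3.228 1.507 -3.57
v 3.291 1.728 -3.743
v -0.051 2.617 2.433
v 0.98 2.011 3.495
v 0.007 4.299 3.334
v 1.039 3.694 4.397
v 0.621 2.866 1.923
v 1.653 2.261 2.986
v 0.68 4.549 2.825
v 1.711 3.943 3.887
v 1.014 -1.833 -0.125
v 1.502 -1.42 0.035
v 1.435 -1.793 1.205
v 0.946 -2.207 1.045
v 1.262 -1.255 0.074
v 1.195 -1.629 1.244
v 0.973 -1.205 0.073
v 0.906 -1.579 1.243
v 0.692 -1.279 0.033
v 0.624 -1.653 1.203
v 0.474 -1.463 -0.038
v 0.407 -1.837 1.132
v 0.363 -1.721 -0.126
v 0.296 -2.094 1.044
v 0.381 -2 -0.215
v 0.314 -2.374 0.955
v 0.525 -2.247 -0.285
v 0.458 -2.62 0.885
v 0.765 -2.411 -0.324
v 0.698 -2.785 0.846
v 1.054 -2.461 -0.323
v 0.987 -2.835 0.847
v 1.336 -2.387 -0.283
v 1.268 -2.761 0.887
v 1.553 -2.203 -0.212
v 1.486 -2.577 0.958
v 1.664 -1.946 -0.124
v 1.597 -2.319 1.046
v 1.646 -1.666 -0.035
v 1.579 -2.04 1.135
v -2.759 3.757 -1.981
v -2.455 4.28 -1.442
v -3.896 4.065 -0.42
v -4.201 3.543 -0.959
v -2.761 4.55 -1.817
v -4.202 4.336 -0.794
v -3.066 4.45 -2.268
v -4.507 4.235 -1.246
v -3.228 4.025 -2.585
v -4.669 3.811 -1.563
v -3.17 3.475 -2.62
v -4.612 3.261 -1.597
v -2.921 3.057 -2.355
v -4.362 2.843 -1.333
v -2.596 2.967 -1.916
v -4.037 2.752 -0.894
v -2.347 3.246 -1.507
v -3.788 3.031 -0.485
v -2.291 3.764 -1.32
v -3.733 3.55 -0.298
v -0.667 -1.548 3.025
v -0.167 -1.634 2.342
v 0.467 -2.192 3.935
v -0.081 -1.332 2.448
v -0.084 -1.063 2.642
v -0.175 -0.867 2.894
v -0.341 -0.776 3.166
v -0.557 -0.802 3.416
v -0.79 -0.941 3.607
v -1.004 -1.173 3.709
v -1.166 -1.463 3.707
v -1.253 -1.765 3.601
v -1.25 -2.034 3.408
v -1.158 -2.229 3.156
v -0.992 -2.321 2.884
v -0.776 -2.295 2.633
v -0.544 -2.155 2.442
v -0.33 -1.923 2.34
f 2 1 4
f 2 4 3
f 4 1 5
f 4 5 3
f 5 1 6
f 5 6 3
f 6 1 7
f 6 7 3
f 7 1 8
f 7 8 3
f 8 1 9
f 8 9 3
f 9 1 10
f 9 10 3
f 10 1 11
f 10 11 3
f 11 1 12
f 11 12 3
f 12 1 13
f 12 13 3
f 13 1 14
f 13 14 3
f 14 1 15
f 14 15 3
f 15 1 2
f 15 2 3
f 17 19 16
f 20 17 16
f 16 19 18
f 18 20 16
f 17 23 19
f 21 17 20
f 21 23 17
f 19 23 18
f 22 20 18
f 18 23 22
f 22 21 20
f 23 21 22
f 25 24 28
f 25 28 26
f 26 28 29
f 26 29 27
f 28 24 30
f 28 30 29
f 29 30 31
f 29 31 27
f 30 24 32
f 30 32 31
f 31 32 33
f 31 33 27
f 32 24 34
f 32 34 33
f 33 34 35
f 33 35 27
f 34 24 36
f 34 36 35
f 35 36 37
f 35 37 27
f 36 24 38
f 36 38 37
f 37 38 39
f 37 39 27
f 38 24 40
f 38 40 39
f 39 40 41
f 39 41 27
f 40 24 42
f 40 42 41
f 41 42 43
f 41 43 27
f 42 24 44
f 42 44 43
f 43 44 45
f 43 45 27
f 44 24 46
f 44 46 45
f 45 46 47
f 45 47 27
f 46 24 48
f 46 48 47
f 47 48 49
f 47 49 27
f 48 24 50
f 48 50 49
f 49 50 51
f 49 51 27
f 50 24 52
f 50 52 51
f 51 52 53
f 51 53 27
f 52 24 25
f 52 25 53
f 53 25 26
f 53 26 27
f 55 54 58
f 55 58 56
f 56 58 59
f 56 59 57
f 58 54 60
f 58 60 59
f 59 60 61
f 59 61 57
f 60 54 62
f 60 62 61
f 61 62 63
f 61 63 57
f 62 54 64
f 62 64 63
f 63 64 65
f 63 65 57
f 64 54 66
f 64 66 65
f 65 66 67
f 65 67 57
f 66 54 68
f 66 68 67
f 67 68 69
f 67 69 57
f 68 54 70
f 68 70 69
f 69 70 71
f 69 71 57
f 70 54 72
f 70 72 71
f 71 72 73
f 71 73 57
f 72 54 55
f 72 55 73
f 73 55 56
f 73 56 57
f 75 74 77
f 75 77 76
f 77 74 78
f 77 78 76
f 78 74 79
f 78 79 76
f 79 74 80
f 79 80 76
f 80 74 81
f 80 81 76
f 81 74 82
f 81 82 76
f 82 74 83
f 82 83 76
f 83 74 84
f 83 84 76
f 84 74 85
f 84 85 76
f 85 74 86
f 85 86 76
f 86 74 87
f 86 87 76
f 87 74 88
f 87 88 76
f 88 74 89
f 88 89 76
f 89 74 90
f 89 90 76
f 90 74 91
f 90 91 76
f 91 74 75
f 91 75 76



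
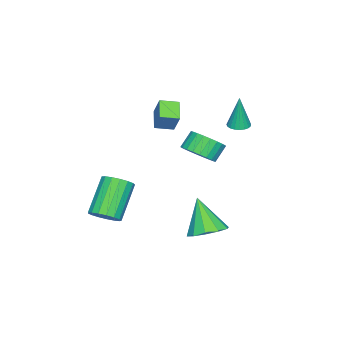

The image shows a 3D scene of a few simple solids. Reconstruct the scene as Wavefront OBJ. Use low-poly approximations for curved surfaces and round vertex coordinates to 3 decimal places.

v 3.086 -3.648 -4.067
v 3.655 -3.628 -3.534
v 2.223 -3.711 -2
v 1.654 -3.732 -2.533
v 3.573 -3.268 -3.591
v 2.141 -3.351 -2.057
v 3.38 -2.996 -3.757
v 1.948 -3.079 -2.224
v 3.119 -2.873 -3.994
v 1.687 -2.956 -2.461
v 2.851 -2.927 -4.248
v 1.418 -3.01 -2.714
v 2.636 -3.147 -4.46
v 1.204 -3.23 -2.926
v 2.525 -3.482 -4.582
v 1.092 -3.565 -3.049
v 2.542 -3.855 -4.586
v 1.11 -3.938 -3.053
v 2.684 -4.18 -4.471
v 1.252 -4.264 -2.938
v 2.918 -4.384 -4.264
v 1.486 -4.467 -2.73
v 3.191 -4.419 -4.011
v 1.758 -4.503 -2.478
v 3.439 -4.278 -3.771
v 2.007 -4.361 -2.238
v 3.607 -3.992 -3.599
v 2.175 -4.075 -2.065
v -0.456 -3.019 -0.002
v -1.311 -3.478 0.537
v -0.966 -2.272 -0.173
v -1.821 -2.732 0.365
v -0.079 -2.528 1.015
v -0.934 -2.988 1.553
v -0.589 -1.782 0.843
v -1.444 -2.241 1.382
v 4.038 1.882 -2.852
v 4.833 2.165 -2.462
v 3.522 1.118 -1.248
v 4.443 2.58 -2.389
v 3.897 2.729 -2.493
v 3.406 2.554 -2.734
v 3.155 2.123 -3.02
v 3.242 1.6 -3.242
v 3.633 1.185 -3.315
v 4.178 1.036 -3.21
v 4.67 1.21 -2.969
v 4.92 1.642 -2.683
v -0.044 -0.613 -0.884
v 0.601 -0.197 -0.454
v -0.03 0.008 0.294
v -0.676 -0.407 -0.136
v 0.467 0.06 -0.637
v -0.164 0.265 0.111
v 0.255 0.215 -0.859
v -0.376 0.42 -0.111
v -0.003 0.243 -1.084
v -0.634 0.449 -0.336
v -0.267 0.142 -1.279
v -0.898 0.347 -0.531
v -0.497 -0.075 -1.413
v -1.128 0.131 -0.665
v -0.658 -0.373 -1.467
v -1.289 -0.168 -0.719
v -0.726 -0.708 -1.433
v -1.357 -0.503 -0.685
v -0.69 -1.028 -1.314
v -1.321 -0.823 -0.566
v -0.556 -1.285 -1.131
v -1.187 -1.08 -0.383
v -0.344 -1.44 -0.909
v -0.975 -1.235 -0.161
v -0.086 -1.469 -0.684
v -0.717 -1.263 0.064
v 0.178 -1.367 -0.489
v -0.453 -1.162 0.259
v 0.408 -1.151 -0.355
v -0.223 -0.945 0.393
v 0.569 -0.852 -0.301
v -0.062 -0.647 0.447
v 0.637 -0.517 -0.335
v 0.006 -0.312 0.413
v -0.865 0.976 1.006
v -0.329 1.036 0.983
v -0.795 1.024 2.734
v -0.4 1.249 0.98
v -0.551 1.415 0.981
v -0.757 1.505 0.987
v -0.981 1.503 0.996
v -1.185 1.41 1.007
v -1.334 1.243 1.018
v -1.402 1.029 1.026
v -1.376 0.806 1.031
v -1.263 0.612 1.032
v -1.08 0.481 1.028
v -0.86 0.436 1.021
v -0.641 0.485 1.011
v -0.461 0.618 1
v -0.35 0.813 0.99
f 2 1 5
f 2 5 3
f 3 5 6
f 3 6 4
f 5 1 7
f 5 7 6
f 6 7 8
f 6 8 4
f 7 1 9
f 7 9 8
f 8 9 10
f 8 10 4
f 9 1 11
f 9 11 10
f 10 11 12
f 10 12 4
f 11 1 13
f 11 13 12
f 12 13 14
f 12 14 4
f 13 1 15
f 13 15 14
f 14 15 16
f 14 16 4
f 15 1 17
f 15 17 16
f 16 17 18
f 16 18 4
f 17 1 19
f 17 19 18
f 18 19 20
f 18 20 4
f 19 1 21
f 19 21 20
f 20 21 22
f 20 22 4
f 21 1 23
f 21 23 22
f 22 23 24
f 22 24 4
f 23 1 25
f 23 25 24
f 24 25 26
f 24 26 4
f 25 1 27
f 25 27 26
f 26 27 28
f 26 28 4
f 27 1 2
f 27 2 28
f 28 2 3
f 28 3 4
f 30 32 29
f 33 30 29
f 29 32 31
f 31 33 29
f 30 36 32
f 34 30 33
f 34 36 30
f 32 36 31
f 35 33 31
f 31 36 35
f 35 34 33
f 36 34 35
f 38 37 40
f 38 40 39
f 40 37 41
f 40 41 39
f 41 37 42
f 41 42 39
f 42 37 43
f 42 43 39
f 43 37 44
f 43 44 39
f 44 37 45
f 44 45 39
f 45 37 46
f 45 46 39
f 46 37 47
f 46 47 39
f 47 37 48
f 47 48 39
f 48 37 38
f 48 38 39
f 50 49 53
f 50 53 51
f 51 53 54
f 51 54 52
f 53 49 55
f 53 55 54
f 54 55 56
f 54 56 52
f 55 49 57
f 55 57 56
f 56 57 58
f 56 58 52
f 57 49 59
f 57 59 58
f 58 59 60
f 58 60 52
f 59 49 61
f 59 61 60
f 60 61 62
f 60 62 52
f 61 49 63
f 61 63 62
f 62 63 64
f 62 64 52
f 63 49 65
f 63 65 64
f 64 65 66
f 64 66 52
f 65 49 67
f 65 67 66
f 66 67 68
f 66 68 52
f 67 49 69
f 67 69 68
f 68 69 70
f 68 70 52
f 69 49 71
f 69 71 70
f 70 71 72
f 70 72 52
f 71 49 73
f 71 73 72
f 72 73 74
f 72 74 52
f 73 49 75
f 73 75 74
f 74 75 76
f 74 76 52
f 75 49 77
f 75 77 76
f 76 77 78
f 76 78 52
f 77 49 79
f 77 79 78
f 78 79 80
f 78 80 52
f 79 49 81
f 79 81 80
f 80 81 82
f 80 82 52
f 81 49 50
f 81 50 82
f 82 50 51
f 82 51 52
f 84 83 86
f 84 86 85
f 86 83 87
f 86 87 85
f 87 83 88
f 87 88 85
f 88 83 89
f 88 89 85
f 89 83 90
f 89 90 85
f 90 83 91
f 90 91 85
f 91 83 92
f 91 92 85
f 92 83 93
f 92 93 85
f 93 83 94
f 93 94 85
f 94 83 95
f 94 95 85
f 95 83 96
f 95 96 85
f 96 83 97
f 96 97 85
f 97 83 98
f 97 98 85
f 98 83 99
f 98 99 85
f 99 83 84
f 99 84 85



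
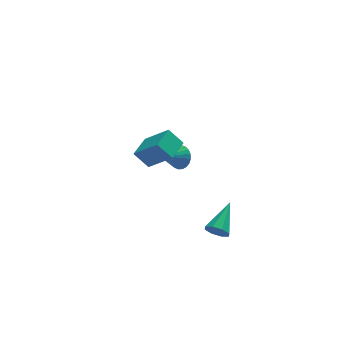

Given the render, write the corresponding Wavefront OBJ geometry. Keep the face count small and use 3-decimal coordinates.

v 1.059 -1.846 3.681
v 0.317 -1.393 4.594
v -0.067 -0.836 2.267
v -0.808 -0.384 3.18
v 1.968 -0.636 3.82
v 1.227 -0.184 4.733
v 0.843 0.373 2.406
v 0.101 0.826 3.319
v 2.808 3.78 -1.277
v 3.299 3.139 -0.981
v 1.472 3.14 -0.443
v 3.34 3.369 -0.74
v 3.299 3.661 -0.581
v 3.184 3.972 -0.528
v 3.012 4.253 -0.589
v 2.808 4.462 -0.754
v 2.605 4.568 -0.999
v 2.432 4.553 -1.287
v 2.317 4.421 -1.573
v 2.277 4.191 -1.814
v 2.317 3.898 -1.973
v 2.432 3.587 -2.026
v 2.605 3.306 -1.966
v 2.808 3.097 -1.8
v 3.012 2.992 -1.555
v 3.184 3.006 -1.267
v 2.991 -4.379 -0.99
v 3.613 -4.597 -1.369
v 4.129 -2.801 -0.03
v 3.305 -4.198 -1.659
v 2.813 -3.906 -1.557
v 2.425 -3.89 -1.124
v 2.369 -4.161 -0.612
v 2.678 -4.56 -0.322
v 3.17 -4.853 -0.424
v 3.558 -4.868 -0.857
f 2 4 1
f 5 2 1
f 1 4 3
f 3 5 1
f 2 8 4
f 6 2 5
f 6 8 2
f 4 8 3
f 7 5 3
f 3 8 7
f 7 6 5
f 8 6 7
f 10 9 12
f 10 12 11
f 12 9 13
f 12 13 11
f 13 9 14
f 13 14 11
f 14 9 15
f 14 15 11
f 15 9 16
f 15 16 11
f 16 9 17
f 16 17 11
f 17 9 18
f 17 18 11
f 18 9 19
f 18 19 11
f 19 9 20
f 19 20 11
f 20 9 21
f 20 21 11
f 21 9 22
f 21 22 11
f 22 9 23
f 22 23 11
f 23 9 24
f 23 24 11
f 24 9 25
f 24 25 11
f 25 9 26
f 25 26 11
f 26 9 10
f 26 10 11
f 28 27 30
f 28 30 29
f 30 27 31
f 30 31 29
f 31 27 32
f 31 32 29
f 32 27 33
f 32 33 29
f 33 27 34
f 33 34 29
f 34 27 35
f 34 35 29
f 35 27 36
f 35 36 29
f 36 27 28
f 36 28 29



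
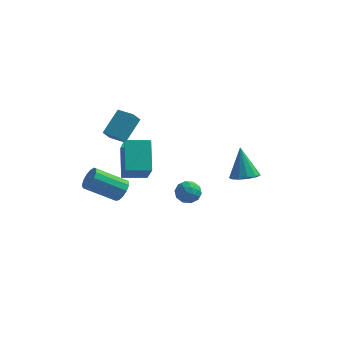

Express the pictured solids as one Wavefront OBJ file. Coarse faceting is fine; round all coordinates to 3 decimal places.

v 4.153 2.501 -2.627
v 4.861 2.972 -2.628
v 3.707 3.179 -0.853
v 4.517 3.245 -2.819
v 4.057 3.282 -2.949
v 3.628 3.071 -2.976
v 3.366 2.679 -2.893
v 3.353 2.231 -2.725
v 3.595 1.868 -2.525
v 4.014 1.707 -2.358
v 4.477 1.798 -2.276
v 4.837 2.112 -2.306
v 4.98 2.55 -2.437
v -3.871 2.955 -0.858
v -3.393 4.258 0.24
v -3.62 3.442 -1.546
v -3.142 4.745 -0.448
v -2.878 2.535 -0.792
v -2.4 3.838 0.306
v -2.627 3.022 -1.48
v -2.149 4.325 -0.382
v -2.926 3.126 -4.491
v -2.319 1.949 -2.953
v -3.404 4.638 -3.145
v -2.797 3.46 -1.607
v -1.583 3.66 -4.613
v -0.976 2.482 -3.075
v -2.061 5.171 -3.267
v -1.454 3.994 -1.729
v 0.643 1.778 -3.719
v 1.228 2.05 -4.134
v 1.372 0.87 -3.286
v 1.957 1.142 -3.701
v 1.694 1.542 -3.101
v 1.243 2.103 -3.369
v 1.357 0.817 -4.051
v 0.906 1.378 -4.319
v 1.67 1.456 -4.339
v 1.878 1.904 -3.752
v 0.722 1.016 -3.668
v 0.93 1.464 -3.081
v 0.872 1.993 -3.965
v 1.728 0.927 -3.455
v 1.573 1.162 -3.102
v 1.918 1.322 -3.346
v 0.88 2.024 -3.515
v 1.224 2.184 -3.759
v 1.498 1.886 -3.151
v 1.376 0.736 -3.661
v 1.72 0.896 -3.905
v 0.682 1.598 -4.074
v 1.027 1.758 -4.318
v 1.102 1.034 -4.269
v 1.475 1.804 -4.329
v 1.904 1.271 -4.074
v 1.551 1.08 -4.281
v 1.286 1.41 -4.438
v 1.598 2.068 -3.984
v 2.026 1.534 -3.729
v 1.871 1.769 -3.376
v 1.606 2.099 -3.534
v 1.857 1.719 -4.105
v 0.574 1.386 -3.691
v 1.002 0.852 -3.436
v 0.994 0.821 -3.886
v 0.729 1.151 -4.044
v 0.696 1.649 -3.346
v 1.125 1.116 -3.091
v 1.314 1.51 -2.982
v 1.049 1.84 -3.139
v 0.743 1.201 -3.315
v -1.906 -0.098 -3.087
v -1.602 0.186 -2.487
v -3.23 -0.337 -1.413
v -3.534 -0.622 -2.013
v -1.816 0.49 -2.664
v -3.444 -0.034 -1.59
v -2.058 0.607 -2.975
v -3.687 0.083 -1.901
v -2.252 0.5 -3.321
v -3.881 -0.024 -2.247
v -2.336 0.203 -3.593
v -3.965 -0.32 -2.52
v -2.284 -0.189 -3.705
v -3.912 -0.713 -2.631
v -2.111 -0.553 -3.62
v -3.74 -1.076 -2.546
v -1.873 -0.772 -3.366
v -3.502 -1.295 -2.292
v -1.645 -0.777 -3.023
v -3.274 -1.301 -1.949
v -1.5 -0.567 -2.701
v -3.129 -1.09 -1.627
v -1.484 -0.208 -2.501
v -3.113 -0.731 -1.427
f 2 1 4
f 2 4 3
f 4 1 5
f 4 5 3
f 5 1 6
f 5 6 3
f 6 1 7
f 6 7 3
f 7 1 8
f 7 8 3
f 8 1 9
f 8 9 3
f 9 1 10
f 9 10 3
f 10 1 11
f 10 11 3
f 11 1 12
f 11 12 3
f 12 1 13
f 12 13 3
f 13 1 2
f 13 2 3
f 15 17 14
f 18 15 14
f 14 17 16
f 16 18 14
f 15 21 17
f 19 15 18
f 19 21 15
f 17 21 16
f 20 18 16
f 16 21 20
f 20 19 18
f 21 19 20
f 23 25 22
f 26 23 22
f 22 25 24
f 24 26 22
f 23 29 25
f 27 23 26
f 27 29 23
f 25 29 24
f 28 26 24
f 24 29 28
f 28 27 26
f 29 27 28
f 30 67 46
f 67 41 70
f 46 70 35
f 67 70 46
f 30 46 42
f 46 35 47
f 42 47 31
f 46 47 42
f 30 42 51
f 42 31 52
f 51 52 37
f 42 52 51
f 30 51 63
f 51 37 66
f 63 66 40
f 51 66 63
f 30 63 67
f 63 40 71
f 67 71 41
f 63 71 67
f 31 47 58
f 47 35 61
f 58 61 39
f 47 61 58
f 35 70 48
f 70 41 69
f 48 69 34
f 70 69 48
f 41 71 68
f 71 40 64
f 68 64 32
f 71 64 68
f 40 66 65
f 66 37 53
f 65 53 36
f 66 53 65
f 37 52 57
f 52 31 54
f 57 54 38
f 52 54 57
f 33 59 45
f 59 39 60
f 45 60 34
f 59 60 45
f 33 45 43
f 45 34 44
f 43 44 32
f 45 44 43
f 33 43 50
f 43 32 49
f 50 49 36
f 43 49 50
f 33 50 55
f 50 36 56
f 55 56 38
f 50 56 55
f 33 55 59
f 55 38 62
f 59 62 39
f 55 62 59
f 34 60 48
f 60 39 61
f 48 61 35
f 60 61 48
f 32 44 68
f 44 34 69
f 68 69 41
f 44 69 68
f 36 49 65
f 49 32 64
f 65 64 40
f 49 64 65
f 38 56 57
f 56 36 53
f 57 53 37
f 56 53 57
f 39 62 58
f 62 38 54
f 58 54 31
f 62 54 58
f 73 72 76
f 73 76 74
f 74 76 77
f 74 77 75
f 76 72 78
f 76 78 77
f 77 78 79
f 77 79 75
f 78 72 80
f 78 80 79
f 79 80 81
f 79 81 75
f 80 72 82
f 80 82 81
f 81 82 83
f 81 83 75
f 82 72 84
f 82 84 83
f 83 84 85
f 83 85 75
f 84 72 86
f 84 86 85
f 85 86 87
f 85 87 75
f 86 72 88
f 86 88 87
f 87 88 89
f 87 89 75
f 88 72 90
f 88 90 89
f 89 90 91
f 89 91 75
f 90 72 92
f 90 92 91
f 91 92 93
f 91 93 75
f 92 72 94
f 92 94 93
f 93 94 95
f 93 95 75
f 94 72 73
f 94 73 95
f 95 73 74
f 95 74 75



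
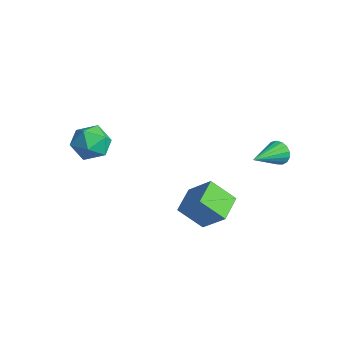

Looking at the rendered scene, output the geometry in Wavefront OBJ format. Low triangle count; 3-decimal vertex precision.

v 2.581 -0.365 -1.841
v 1.719 -1.36 -0.644
v 1.614 0.899 -1.487
v 0.751 -0.097 -0.29
v 3.809 0.197 -0.49
v 2.946 -0.799 0.707
v 2.841 1.46 -0.136
v 1.979 0.465 1.061
v -4.646 -2.669 1.381
v -3.556 -2.185 1.575
v -3.944 -4.435 1.845
v -2.854 -3.951 2.039
v -3.768 -3.702 2.791
v -4.202 -2.611 2.504
v -3.298 -4.009 0.916
v -3.732 -2.918 0.629
v -2.723 -3.013 1.288
v -3.013 -2.823 2.446
v -4.487 -3.797 0.974
v -4.777 -3.607 2.132
v 2.877 3.914 2.483
v 3.195 4.219 3.09
v 3.463 2.006 3.137
v 2.858 4.152 3.193
v 2.525 4.03 3.135
v 2.274 3.881 2.926
v 2.16 3.74 2.616
v 2.211 3.638 2.276
v 2.415 3.6 1.982
v 2.724 3.634 1.804
v 3.069 3.731 1.781
v 3.37 3.871 1.918
v 3.558 4.02 2.185
v 3.59 4.145 2.52
v 3.459 4.217 2.847
f 2 4 1
f 5 2 1
f 1 4 3
f 3 5 1
f 2 8 4
f 6 2 5
f 6 8 2
f 4 8 3
f 7 5 3
f 3 8 7
f 7 6 5
f 8 6 7
f 9 20 14
f 9 14 10
f 9 10 16
f 9 16 19
f 9 19 20
f 10 14 18
f 14 20 13
f 20 19 11
f 19 16 15
f 16 10 17
f 12 18 13
f 12 13 11
f 12 11 15
f 12 15 17
f 12 17 18
f 13 18 14
f 11 13 20
f 15 11 19
f 17 15 16
f 18 17 10
f 22 21 24
f 22 24 23
f 24 21 25
f 24 25 23
f 25 21 26
f 25 26 23
f 26 21 27
f 26 27 23
f 27 21 28
f 27 28 23
f 28 21 29
f 28 29 23
f 29 21 30
f 29 30 23
f 30 21 31
f 30 31 23
f 31 21 32
f 31 32 23
f 32 21 33
f 32 33 23
f 33 21 34
f 33 34 23
f 34 21 35
f 34 35 23
f 35 21 22
f 35 22 23



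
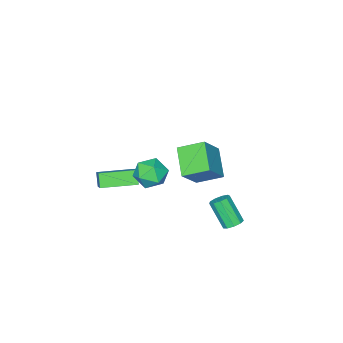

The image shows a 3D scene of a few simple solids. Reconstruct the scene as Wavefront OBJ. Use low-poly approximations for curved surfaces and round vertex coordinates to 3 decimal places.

v 2.388 -4.16 -1.002
v 2.092 -4.573 -0.334
v 0.91 -3.064 -0.98
v 0.613 -3.478 -0.312
v 3.127 -3.182 -0.068
v 2.83 -3.596 0.6
v 1.648 -2.087 -0.046
v 1.352 -2.5 0.622
v -3.463 -1.731 -0.131
v -2.259 -1.549 1.195
v -2.597 -0.543 -1.081
v -1.393 -0.36 0.245
v -2.647 -2.8 -0.725
v -1.443 -2.617 0.601
v -1.781 -1.611 -1.675
v -0.577 -1.429 -0.349
v 0.104 2.644 -1.03
v 0.58 2.455 -1.169
v 0.591 1.547 0.112
v 0.116 1.736 0.25
v 0.619 2.749 -0.961
v 0.63 1.841 0.32
v 0.418 2.994 -0.785
v 0.429 2.086 0.496
v 0.07 3.075 -0.724
v 0.081 2.167 0.556
v -0.262 2.955 -0.807
v -0.251 2.047 0.474
v -0.422 2.689 -0.994
v -0.411 1.781 0.287
v -0.336 2.402 -1.198
v -0.325 1.494 0.083
v -0.044 2.228 -1.324
v -0.033 1.32 -0.043
v 0.318 2.249 -1.312
v 0.329 1.341 -0.031
v 3.069 1.381 3.907
v 3.764 1.145 4.417
v 3.456 0.395 2.923
v 4.151 0.159 3.433
v 3.318 -0.028 3.698
v 3.079 0.582 4.307
v 4.141 0.958 3.033
v 3.902 1.568 3.642
v 4.427 0.883 3.877
v 3.918 0.274 4.288
v 3.302 1.266 3.052
v 2.793 0.657 3.463
f 2 4 1
f 5 2 1
f 1 4 3
f 3 5 1
f 2 8 4
f 6 2 5
f 6 8 2
f 4 8 3
f 7 5 3
f 3 8 7
f 7 6 5
f 8 6 7
f 10 12 9
f 13 10 9
f 9 12 11
f 11 13 9
f 10 16 12
f 14 10 13
f 14 16 10
f 12 16 11
f 15 13 11
f 11 16 15
f 15 14 13
f 16 14 15
f 18 17 21
f 18 21 19
f 19 21 22
f 19 22 20
f 21 17 23
f 21 23 22
f 22 23 24
f 22 24 20
f 23 17 25
f 23 25 24
f 24 25 26
f 24 26 20
f 25 17 27
f 25 27 26
f 26 27 28
f 26 28 20
f 27 17 29
f 27 29 28
f 28 29 30
f 28 30 20
f 29 17 31
f 29 31 30
f 30 31 32
f 30 32 20
f 31 17 33
f 31 33 32
f 32 33 34
f 32 34 20
f 33 17 35
f 33 35 34
f 34 35 36
f 34 36 20
f 35 17 18
f 35 18 36
f 36 18 19
f 36 19 20
f 37 48 42
f 37 42 38
f 37 38 44
f 37 44 47
f 37 47 48
f 38 42 46
f 42 48 41
f 48 47 39
f 47 44 43
f 44 38 45
f 40 46 41
f 40 41 39
f 40 39 43
f 40 43 45
f 40 45 46
f 41 46 42
f 39 41 48
f 43 39 47
f 45 43 44
f 46 45 38



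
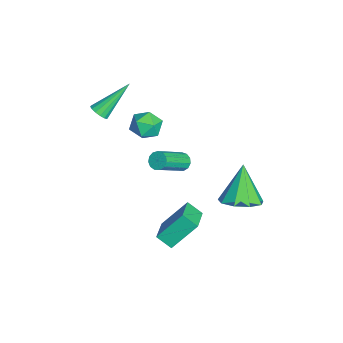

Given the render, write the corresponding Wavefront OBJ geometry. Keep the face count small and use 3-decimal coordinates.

v 1.605 0.235 -3.847
v 1.266 -0.433 -3.313
v 1.367 1.44 -2.49
v 1.028 0.772 -1.956
v 3.032 -0.072 -3.324
v 2.693 -0.74 -2.79
v 2.794 1.133 -1.967
v 2.455 0.465 -1.433
v -3.251 0.73 -3.124
v -2.959 0.572 -3.537
v -1.876 -0.628 -2.308
v -2.169 -0.47 -1.896
v -2.822 0.812 -3.423
v -1.739 -0.388 -2.195
v -2.821 1.026 -3.215
v -1.738 -0.174 -1.986
v -2.957 1.146 -2.978
v -1.874 -0.054 -1.749
v -3.187 1.134 -2.787
v -2.104 -0.066 -1.559
v -3.437 0.993 -2.703
v -2.354 -0.206 -1.475
v -3.628 0.77 -2.753
v -2.545 -0.43 -1.525
v -3.7 0.533 -2.921
v -2.617 -0.667 -1.693
v -3.629 0.359 -3.153
v -2.546 -0.841 -1.925
v -3.439 0.303 -3.376
v -2.356 -0.897 -2.148
v -3.189 0.382 -3.519
v -2.106 -0.818 -2.291
v -2.952 -3.155 1.219
v -2.455 -3.117 1.428
v -3.668 -1.685 2.661
v -2.464 -2.924 1.226
v -2.603 -2.792 1.023
v -2.836 -2.758 0.872
v -3.099 -2.83 0.814
v -3.324 -2.989 0.865
v -3.448 -3.192 1.01
v -3.44 -3.386 1.212
v -3.3 -3.517 1.415
v -3.068 -3.552 1.566
v -2.804 -3.48 1.624
v -2.58 -3.321 1.573
v -2.43 -0.779 1.469
v -1.982 -0.56 0.778
v -1.338 -1.46 1.962
v -0.89 -1.241 1.271
v -1.109 -0.648 1.841
v -1.784 -0.227 1.537
v -1.536 -1.793 1.203
v -2.211 -1.372 0.899
v -1.43 -1.187 0.614
v -1.166 -0.48 1.008
v -2.154 -1.54 1.732
v -1.89 -0.833 2.126
v 1.735 3.146 -1.272
v 2.612 3.482 -0.802
v 0.725 3.314 0.492
v 2.245 4.04 -1.066
v 1.639 4.18 -1.426
v 1.078 3.836 -1.714
v 0.825 3.169 -1.795
v 0.997 2.491 -1.632
v 1.515 2.12 -1.3
v 2.135 2.228 -0.956
v 2.569 2.766 -0.759
f 2 4 1
f 5 2 1
f 1 4 3
f 3 5 1
f 2 8 4
f 6 2 5
f 6 8 2
f 4 8 3
f 7 5 3
f 3 8 7
f 7 6 5
f 8 6 7
f 10 9 13
f 10 13 11
f 11 13 14
f 11 14 12
f 13 9 15
f 13 15 14
f 14 15 16
f 14 16 12
f 15 9 17
f 15 17 16
f 16 17 18
f 16 18 12
f 17 9 19
f 17 19 18
f 18 19 20
f 18 20 12
f 19 9 21
f 19 21 20
f 20 21 22
f 20 22 12
f 21 9 23
f 21 23 22
f 22 23 24
f 22 24 12
f 23 9 25
f 23 25 24
f 24 25 26
f 24 26 12
f 25 9 27
f 25 27 26
f 26 27 28
f 26 28 12
f 27 9 29
f 27 29 28
f 28 29 30
f 28 30 12
f 29 9 31
f 29 31 30
f 30 31 32
f 30 32 12
f 31 9 10
f 31 10 32
f 32 10 11
f 32 11 12
f 34 33 36
f 34 36 35
f 36 33 37
f 36 37 35
f 37 33 38
f 37 38 35
f 38 33 39
f 38 39 35
f 39 33 40
f 39 40 35
f 40 33 41
f 40 41 35
f 41 33 42
f 41 42 35
f 42 33 43
f 42 43 35
f 43 33 44
f 43 44 35
f 44 33 45
f 44 45 35
f 45 33 46
f 45 46 35
f 46 33 34
f 46 34 35
f 47 58 52
f 47 52 48
f 47 48 54
f 47 54 57
f 47 57 58
f 48 52 56
f 52 58 51
f 58 57 49
f 57 54 53
f 54 48 55
f 50 56 51
f 50 51 49
f 50 49 53
f 50 53 55
f 50 55 56
f 51 56 52
f 49 51 58
f 53 49 57
f 55 53 54
f 56 55 48
f 60 59 62
f 60 62 61
f 62 59 63
f 62 63 61
f 63 59 64
f 63 64 61
f 64 59 65
f 64 65 61
f 65 59 66
f 65 66 61
f 66 59 67
f 66 67 61
f 67 59 68
f 67 68 61
f 68 59 69
f 68 69 61
f 69 59 60
f 69 60 61



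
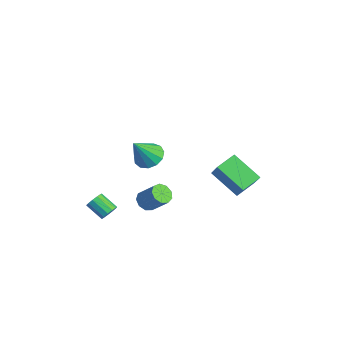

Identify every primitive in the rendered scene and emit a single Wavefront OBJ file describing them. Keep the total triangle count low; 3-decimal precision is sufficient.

v 1.803 -2.239 2.694
v 2.519 -2.565 2.301
v 2.177 -3.261 4.226
v 2.665 -2.156 2.539
v 2.537 -1.772 2.826
v 2.176 -1.537 3.071
v 1.697 -1.524 3.197
v 1.251 -1.739 3.162
v 0.98 -2.112 2.979
v 0.971 -2.525 2.706
v 1.226 -2.848 2.428
v 1.664 -2.977 2.235
v 2.146 -2.872 2.188
v -0.987 -3.474 -3.548
v -0.629 -3.92 -3.455
v -1.495 -4.473 -2.778
v -1.853 -4.026 -2.872
v -0.576 -3.707 -3.212
v -1.442 -4.26 -2.536
v -0.653 -3.42 -3.077
v -1.519 -3.973 -2.401
v -0.837 -3.15 -3.091
v -1.703 -3.703 -2.415
v -1.068 -2.983 -3.25
v -1.934 -3.535 -2.574
v -1.273 -2.971 -3.504
v -2.139 -3.524 -2.828
v -1.388 -3.119 -3.772
v -2.254 -3.672 -3.096
v -1.375 -3.38 -3.969
v -2.241 -3.932 -3.292
v -1.239 -3.67 -4.032
v -2.105 -4.223 -3.356
v -1.023 -3.898 -3.942
v -1.889 -4.451 -3.265
v -0.796 -3.991 -3.726
v -1.662 -4.544 -3.05
v 0.101 -1.725 -2.284
v 0.463 -2.301 -2.267
v 1.321 -1.73 -1.219
v 0.959 -1.155 -1.236
v 0.647 -2.006 -2.577
v 1.504 -1.436 -1.529
v 0.575 -1.581 -2.75
v 1.432 -1.01 -1.702
v 0.281 -1.223 -2.705
v 1.139 -0.652 -1.656
v -0.096 -1.1 -2.463
v 0.761 -0.529 -1.414
v -0.382 -1.27 -2.138
v 0.476 -0.699 -1.089
v -0.441 -1.653 -1.881
v 0.416 -1.082 -0.832
v -0.247 -2.07 -1.813
v 0.611 -1.499 -0.764
v 0.111 -2.326 -1.965
v 0.968 -1.755 -0.916
v -0.561 2.402 -1.642
v -0.949 3.599 -1.211
v 0.914 3.292 -2.789
v 0.527 4.489 -2.357
v 0.453 2.291 -0.423
v 0.066 3.488 0.009
v 1.929 3.181 -1.569
v 1.541 4.378 -1.138
f 2 1 4
f 2 4 3
f 4 1 5
f 4 5 3
f 5 1 6
f 5 6 3
f 6 1 7
f 6 7 3
f 7 1 8
f 7 8 3
f 8 1 9
f 8 9 3
f 9 1 10
f 9 10 3
f 10 1 11
f 10 11 3
f 11 1 12
f 11 12 3
f 12 1 13
f 12 13 3
f 13 1 2
f 13 2 3
f 15 14 18
f 15 18 16
f 16 18 19
f 16 19 17
f 18 14 20
f 18 20 19
f 19 20 21
f 19 21 17
f 20 14 22
f 20 22 21
f 21 22 23
f 21 23 17
f 22 14 24
f 22 24 23
f 23 24 25
f 23 25 17
f 24 14 26
f 24 26 25
f 25 26 27
f 25 27 17
f 26 14 28
f 26 28 27
f 27 28 29
f 27 29 17
f 28 14 30
f 28 30 29
f 29 30 31
f 29 31 17
f 30 14 32
f 30 32 31
f 31 32 33
f 31 33 17
f 32 14 34
f 32 34 33
f 33 34 35
f 33 35 17
f 34 14 36
f 34 36 35
f 35 36 37
f 35 37 17
f 36 14 15
f 36 15 37
f 37 15 16
f 37 16 17
f 39 38 42
f 39 42 40
f 40 42 43
f 40 43 41
f 42 38 44
f 42 44 43
f 43 44 45
f 43 45 41
f 44 38 46
f 44 46 45
f 45 46 47
f 45 47 41
f 46 38 48
f 46 48 47
f 47 48 49
f 47 49 41
f 48 38 50
f 48 50 49
f 49 50 51
f 49 51 41
f 50 38 52
f 50 52 51
f 51 52 53
f 51 53 41
f 52 38 54
f 52 54 53
f 53 54 55
f 53 55 41
f 54 38 56
f 54 56 55
f 55 56 57
f 55 57 41
f 56 38 39
f 56 39 57
f 57 39 40
f 57 40 41
f 59 61 58
f 62 59 58
f 58 61 60
f 60 62 58
f 59 65 61
f 63 59 62
f 63 65 59
f 61 65 60
f 64 62 60
f 60 65 64
f 64 63 62
f 65 63 64



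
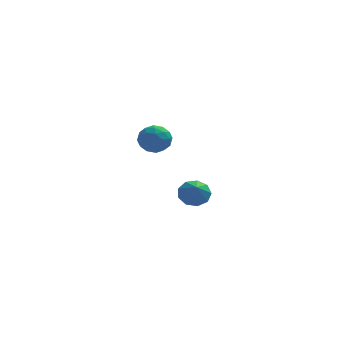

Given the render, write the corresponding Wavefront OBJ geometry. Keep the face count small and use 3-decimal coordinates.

v 2.64 1.499 -3.312
v 3.17 1.818 -3.005
v 2.7 0.701 -2.588
v 2.763 1.961 -2.814
v 2.298 1.888 -2.856
v 1.994 1.633 -3.112
v 1.992 1.316 -3.461
v 2.294 1.085 -3.741
v 2.757 1.048 -3.82
v 3.166 1.222 -3.662
v 3.329 1.526 -3.34
v 0.635 -3.104 2.083
v 1.003 -3.144 1.508
v 1.077 -4.056 2.432
v 1.445 -4.096 1.857
v 1.587 -3.615 2.321
v 1.314 -3.026 2.106
v 0.766 -4.174 1.834
v 0.493 -3.585 1.619
v 1.084 -3.805 1.355
v 1.591 -3.459 1.656
v 0.489 -3.741 2.284
v 0.996 -3.395 2.585
v 0.78 -3.04 1.765
v 1.3 -4.16 2.175
v 1.383 -3.877 2.448
v 1.599 -3.9 2.11
v 0.963 -2.971 2.116
v 1.179 -2.995 1.779
v 1.522 -3.271 2.257
v 0.901 -4.205 2.161
v 1.117 -4.229 1.824
v 0.481 -3.3 1.83
v 0.697 -3.323 1.492
v 0.558 -3.929 1.683
v 1.045 -3.452 1.337
v 1.304 -4.012 1.542
v 0.905 -4.058 1.528
v 0.745 -3.712 1.402
v 1.343 -3.249 1.514
v 1.602 -3.809 1.719
v 1.685 -3.526 1.992
v 1.525 -3.18 1.865
v 1.39 -3.638 1.424
v 0.478 -3.391 2.221
v 0.737 -3.951 2.426
v 0.555 -4.02 2.075
v 0.395 -3.674 1.948
v 0.776 -3.188 2.398
v 1.035 -3.748 2.603
v 1.335 -3.488 2.538
v 1.175 -3.142 2.412
v 0.69 -3.562 2.516
f 2 1 4
f 2 4 3
f 4 1 5
f 4 5 3
f 5 1 6
f 5 6 3
f 6 1 7
f 6 7 3
f 7 1 8
f 7 8 3
f 8 1 9
f 8 9 3
f 9 1 10
f 9 10 3
f 10 1 11
f 10 11 3
f 11 1 2
f 11 2 3
f 12 49 28
f 49 23 52
f 28 52 17
f 49 52 28
f 12 28 24
f 28 17 29
f 24 29 13
f 28 29 24
f 12 24 33
f 24 13 34
f 33 34 19
f 24 34 33
f 12 33 45
f 33 19 48
f 45 48 22
f 33 48 45
f 12 45 49
f 45 22 53
f 49 53 23
f 45 53 49
f 13 29 40
f 29 17 43
f 40 43 21
f 29 43 40
f 17 52 30
f 52 23 51
f 30 51 16
f 52 51 30
f 23 53 50
f 53 22 46
f 50 46 14
f 53 46 50
f 22 48 47
f 48 19 35
f 47 35 18
f 48 35 47
f 19 34 39
f 34 13 36
f 39 36 20
f 34 36 39
f 15 41 27
f 41 21 42
f 27 42 16
f 41 42 27
f 15 27 25
f 27 16 26
f 25 26 14
f 27 26 25
f 15 25 32
f 25 14 31
f 32 31 18
f 25 31 32
f 15 32 37
f 32 18 38
f 37 38 20
f 32 38 37
f 15 37 41
f 37 20 44
f 41 44 21
f 37 44 41
f 16 42 30
f 42 21 43
f 30 43 17
f 42 43 30
f 14 26 50
f 26 16 51
f 50 51 23
f 26 51 50
f 18 31 47
f 31 14 46
f 47 46 22
f 31 46 47
f 20 38 39
f 38 18 35
f 39 35 19
f 38 35 39
f 21 44 40
f 44 20 36
f 40 36 13
f 44 36 40



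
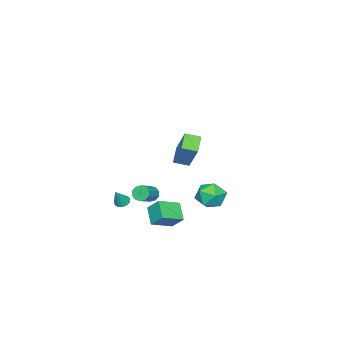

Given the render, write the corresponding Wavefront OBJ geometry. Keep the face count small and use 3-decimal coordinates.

v -0.078 -2.097 -3.247
v 0.182 -1.969 -3.738
v 1.418 -1.895 -3.064
v 1.158 -2.023 -2.573
v 0.081 -1.667 -3.586
v 1.318 -1.594 -2.913
v -0.08 -1.53 -3.305
v 1.156 -1.456 -2.631
v -0.241 -1.609 -3.001
v 0.996 -1.535 -2.328
v -0.339 -1.874 -2.792
v 0.897 -1.8 -2.118
v -0.338 -2.225 -2.756
v 0.898 -2.151 -2.082
v -0.238 -2.526 -2.907
v 0.999 -2.453 -2.234
v -0.076 -2.664 -3.189
v 1.16 -2.59 -2.515
v 0.084 -2.585 -3.492
v 1.321 -2.511 -2.819
v 0.183 -2.32 -3.702
v 1.419 -2.246 -3.028
v 3.567 1.581 -3.052
v 2.804 0.877 -2.287
v 3.653 2.381 -2.231
v 2.889 1.676 -1.465
v 4.731 0.904 -2.515
v 3.967 0.199 -1.749
v 4.816 1.703 -1.693
v 4.053 0.999 -0.928
v 3.34 1.73 3.188
v 4.033 2.679 4.868
v 2.897 2.497 2.938
v 3.59 3.446 4.618
v 4.31 2.094 2.582
v 5.003 3.043 4.262
v 3.867 2.861 2.332
v 4.56 3.81 4.012
v -2.922 1.471 -3.486
v -2.256 1.414 -4.31
v -2.724 -0.214 -3.21
v -2.058 -0.271 -4.034
v -1.767 0.243 -3.151
v -1.89 1.284 -3.322
v -3.09 -0.084 -4.198
v -3.213 0.957 -4.369
v -2.359 0.453 -4.751
v -1.542 0.655 -4.104
v -3.438 0.545 -3.416
v -2.621 0.747 -2.769
v 1.632 -2.986 -3.317
v 2.062 -2.995 -3.572
v 2.268 -3.054 -2.243
v 2.005 -2.723 -3.521
v 1.83 -2.536 -3.406
v 1.592 -2.491 -3.262
v 1.366 -2.603 -3.135
v 1.225 -2.837 -3.066
v 1.213 -3.119 -3.077
v 1.334 -3.358 -3.164
v 1.55 -3.479 -3.299
v 1.791 -3.444 -3.44
v 1.982 -3.263 -3.542
f 2 1 5
f 2 5 3
f 3 5 6
f 3 6 4
f 5 1 7
f 5 7 6
f 6 7 8
f 6 8 4
f 7 1 9
f 7 9 8
f 8 9 10
f 8 10 4
f 9 1 11
f 9 11 10
f 10 11 12
f 10 12 4
f 11 1 13
f 11 13 12
f 12 13 14
f 12 14 4
f 13 1 15
f 13 15 14
f 14 15 16
f 14 16 4
f 15 1 17
f 15 17 16
f 16 17 18
f 16 18 4
f 17 1 19
f 17 19 18
f 18 19 20
f 18 20 4
f 19 1 21
f 19 21 20
f 20 21 22
f 20 22 4
f 21 1 2
f 21 2 22
f 22 2 3
f 22 3 4
f 24 26 23
f 27 24 23
f 23 26 25
f 25 27 23
f 24 30 26
f 28 24 27
f 28 30 24
f 26 30 25
f 29 27 25
f 25 30 29
f 29 28 27
f 30 28 29
f 32 34 31
f 35 32 31
f 31 34 33
f 33 35 31
f 32 38 34
f 36 32 35
f 36 38 32
f 34 38 33
f 37 35 33
f 33 38 37
f 37 36 35
f 38 36 37
f 39 50 44
f 39 44 40
f 39 40 46
f 39 46 49
f 39 49 50
f 40 44 48
f 44 50 43
f 50 49 41
f 49 46 45
f 46 40 47
f 42 48 43
f 42 43 41
f 42 41 45
f 42 45 47
f 42 47 48
f 43 48 44
f 41 43 50
f 45 41 49
f 47 45 46
f 48 47 40
f 52 51 54
f 52 54 53
f 54 51 55
f 54 55 53
f 55 51 56
f 55 56 53
f 56 51 57
f 56 57 53
f 57 51 58
f 57 58 53
f 58 51 59
f 58 59 53
f 59 51 60
f 59 60 53
f 60 51 61
f 60 61 53
f 61 51 62
f 61 62 53
f 62 51 63
f 62 63 53
f 63 51 52
f 63 52 53



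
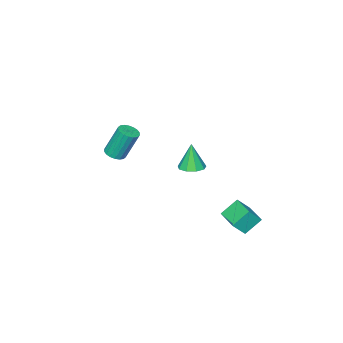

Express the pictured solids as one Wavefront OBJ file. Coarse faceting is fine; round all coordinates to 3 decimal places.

v -0.286 -3.907 0.187
v 0.379 -3.92 0.371
v -0.149 -3.267 2.318
v -0.814 -3.253 2.133
v 0.343 -3.634 0.266
v -0.185 -2.981 2.212
v 0.182 -3.402 0.144
v -0.345 -2.749 2.091
v -0.071 -3.27 0.031
v -0.599 -2.616 1.978
v -0.367 -3.264 -0.051
v -0.894 -2.611 1.896
v -0.646 -3.385 -0.086
v -1.174 -2.732 1.861
v -0.855 -3.61 -0.067
v -1.383 -2.957 1.879
v -0.951 -3.893 0.002
v -1.479 -3.24 1.949
v -0.915 -4.179 0.108
v -1.443 -3.526 2.054
v -0.755 -4.411 0.229
v -1.282 -3.758 2.176
v -0.501 -4.544 0.342
v -1.029 -3.89 2.289
v -0.206 -4.549 0.424
v -0.733 -3.896 2.371
v 0.074 -4.428 0.459
v -0.454 -3.775 2.406
v 0.283 -4.203 0.441
v -0.245 -3.55 2.387
v -3.006 3.126 -3.593
v -3.965 3.488 -2.684
v -2.396 4.659 -3.559
v -3.355 5.02 -2.65
v -2.285 2.82 -2.71
v -3.244 3.181 -1.801
v -1.675 4.352 -2.676
v -2.634 4.714 -1.767
v 0.743 3.53 2.936
v 1.176 2.871 2.892
v 0.577 3.31 4.604
v 1.496 3.298 2.98
v 1.464 3.833 3.048
v 1.094 4.226 3.063
v 0.56 4.294 3.019
v 0.111 4.005 2.936
v -0.042 3.493 2.854
v 0.172 2.999 2.809
v 0.653 2.753 2.825
f 2 1 5
f 2 5 3
f 3 5 6
f 3 6 4
f 5 1 7
f 5 7 6
f 6 7 8
f 6 8 4
f 7 1 9
f 7 9 8
f 8 9 10
f 8 10 4
f 9 1 11
f 9 11 10
f 10 11 12
f 10 12 4
f 11 1 13
f 11 13 12
f 12 13 14
f 12 14 4
f 13 1 15
f 13 15 14
f 14 15 16
f 14 16 4
f 15 1 17
f 15 17 16
f 16 17 18
f 16 18 4
f 17 1 19
f 17 19 18
f 18 19 20
f 18 20 4
f 19 1 21
f 19 21 20
f 20 21 22
f 20 22 4
f 21 1 23
f 21 23 22
f 22 23 24
f 22 24 4
f 23 1 25
f 23 25 24
f 24 25 26
f 24 26 4
f 25 1 27
f 25 27 26
f 26 27 28
f 26 28 4
f 27 1 29
f 27 29 28
f 28 29 30
f 28 30 4
f 29 1 2
f 29 2 30
f 30 2 3
f 30 3 4
f 32 34 31
f 35 32 31
f 31 34 33
f 33 35 31
f 32 38 34
f 36 32 35
f 36 38 32
f 34 38 33
f 37 35 33
f 33 38 37
f 37 36 35
f 38 36 37
f 40 39 42
f 40 42 41
f 42 39 43
f 42 43 41
f 43 39 44
f 43 44 41
f 44 39 45
f 44 45 41
f 45 39 46
f 45 46 41
f 46 39 47
f 46 47 41
f 47 39 48
f 47 48 41
f 48 39 49
f 48 49 41
f 49 39 40
f 49 40 41

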